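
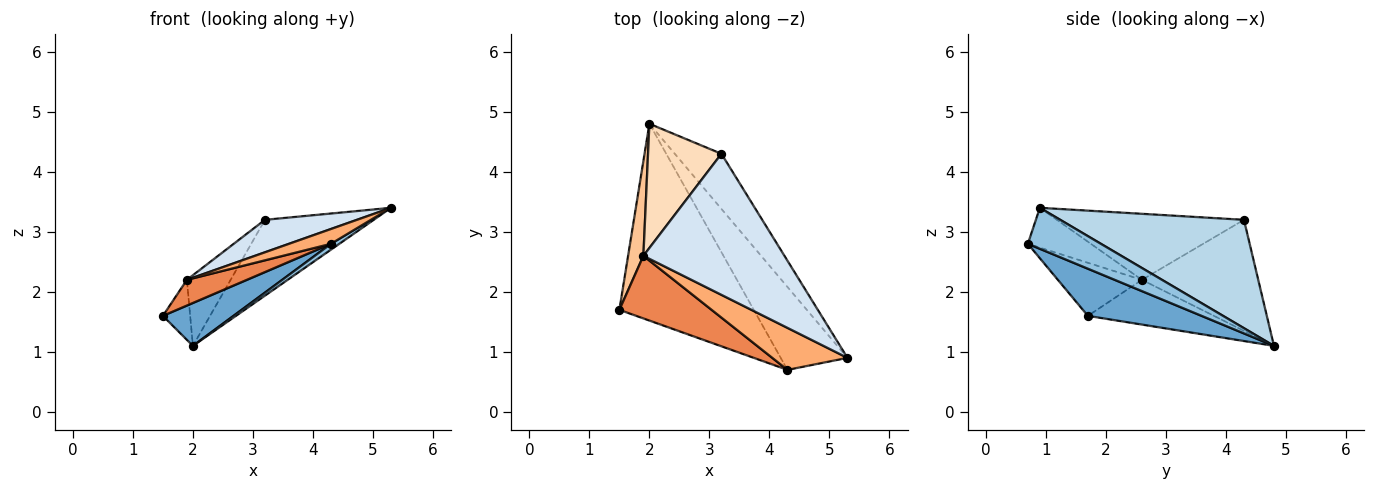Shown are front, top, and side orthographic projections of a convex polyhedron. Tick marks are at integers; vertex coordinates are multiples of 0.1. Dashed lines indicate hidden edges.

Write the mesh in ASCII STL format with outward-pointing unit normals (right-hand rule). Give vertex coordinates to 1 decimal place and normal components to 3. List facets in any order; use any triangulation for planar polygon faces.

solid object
 facet normal 0.324 -0.201 -0.924
  outer loop
   vertex 4.3 0.7 2.8
   vertex 1.5 1.7 1.6
   vertex 2.0 4.8 1.1
  endloop
 endfacet
 facet normal 0.522 -0.060 -0.851
  outer loop
   vertex 4.3 0.7 2.8
   vertex 2.0 4.8 1.1
   vertex 5.3 0.9 3.4
  endloop
 endfacet
 facet normal 0.807 0.478 -0.347
  outer loop
   vertex 3.2 4.3 3.2
   vertex 5.3 0.9 3.4
   vertex 2.0 4.8 1.1
  endloop
 endfacet
 facet normal -0.415 -0.204 0.887
  outer loop
   vertex 1.9 2.6 2.2
   vertex 5.3 0.9 3.4
   vertex 3.2 4.3 3.2
  endloop
 endfacet
 facet normal -0.470 -0.336 0.817
  outer loop
   vertex 1.9 2.6 2.2
   vertex 1.5 1.7 1.6
   vertex 4.3 0.7 2.8
  endloop
 endfacet
 facet normal -0.447 -0.298 0.844
  outer loop
   vertex 1.9 2.6 2.2
   vertex 4.3 0.7 2.8
   vertex 5.3 0.9 3.4
  endloop
 endfacet
 facet normal -0.927 0.201 0.317
  outer loop
   vertex 1.9 2.6 2.2
   vertex 2.0 4.8 1.1
   vertex 1.5 1.7 1.6
  endloop
 endfacet
 facet normal -0.796 0.299 0.526
  outer loop
   vertex 1.9 2.6 2.2
   vertex 3.2 4.3 3.2
   vertex 2.0 4.8 1.1
  endloop
 endfacet
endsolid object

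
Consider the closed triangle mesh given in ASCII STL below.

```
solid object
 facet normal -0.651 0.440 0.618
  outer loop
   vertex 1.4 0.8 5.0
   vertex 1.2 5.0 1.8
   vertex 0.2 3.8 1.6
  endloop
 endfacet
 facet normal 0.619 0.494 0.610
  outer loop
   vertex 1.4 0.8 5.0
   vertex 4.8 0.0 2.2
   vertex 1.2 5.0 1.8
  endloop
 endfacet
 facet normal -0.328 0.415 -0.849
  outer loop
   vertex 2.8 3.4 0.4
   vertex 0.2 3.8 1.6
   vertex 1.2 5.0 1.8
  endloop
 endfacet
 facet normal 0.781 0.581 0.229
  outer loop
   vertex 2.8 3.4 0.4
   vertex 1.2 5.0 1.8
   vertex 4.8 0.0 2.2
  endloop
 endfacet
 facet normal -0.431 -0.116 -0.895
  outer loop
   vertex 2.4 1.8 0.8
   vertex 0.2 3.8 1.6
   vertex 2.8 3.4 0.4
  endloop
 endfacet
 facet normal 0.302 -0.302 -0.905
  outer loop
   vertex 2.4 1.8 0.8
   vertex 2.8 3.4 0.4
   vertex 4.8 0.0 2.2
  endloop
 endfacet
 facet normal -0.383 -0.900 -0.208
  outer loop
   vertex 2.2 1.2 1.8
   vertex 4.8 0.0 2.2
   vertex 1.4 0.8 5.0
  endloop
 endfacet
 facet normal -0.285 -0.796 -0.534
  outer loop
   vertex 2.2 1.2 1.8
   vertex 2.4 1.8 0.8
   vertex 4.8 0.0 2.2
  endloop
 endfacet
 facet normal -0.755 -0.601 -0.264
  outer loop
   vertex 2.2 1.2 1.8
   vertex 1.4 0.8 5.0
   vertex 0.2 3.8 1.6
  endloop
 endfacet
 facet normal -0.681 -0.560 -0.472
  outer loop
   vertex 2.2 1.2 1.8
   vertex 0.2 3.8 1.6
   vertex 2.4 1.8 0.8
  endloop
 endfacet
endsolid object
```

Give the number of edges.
15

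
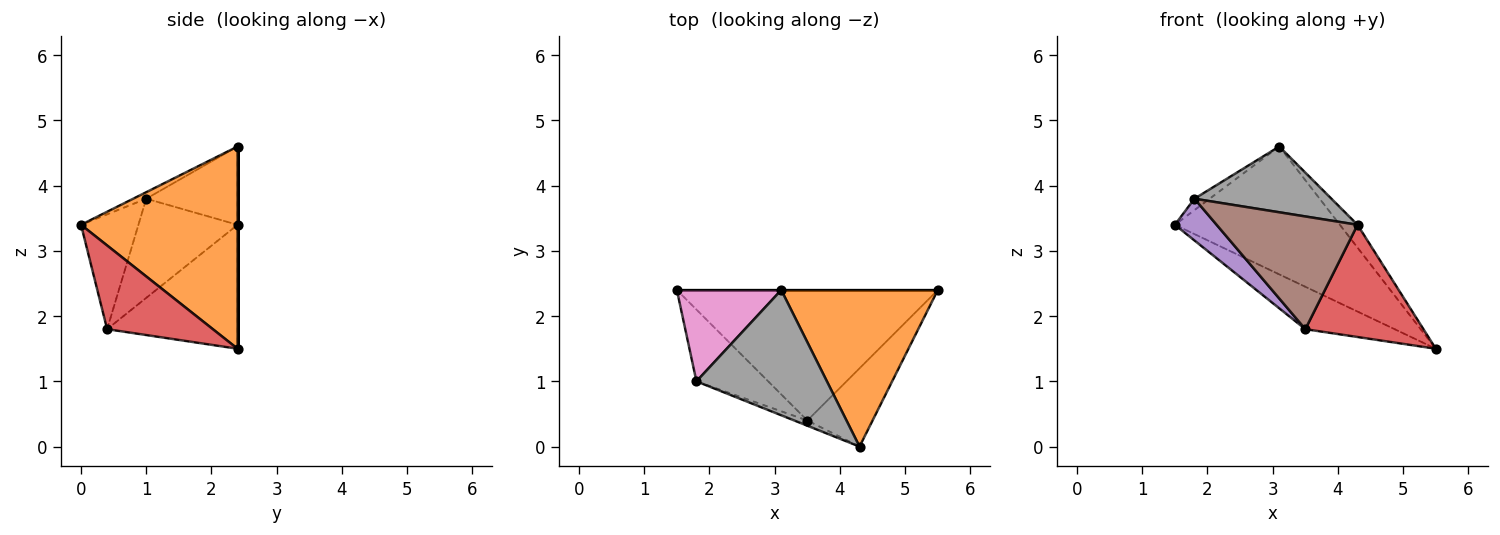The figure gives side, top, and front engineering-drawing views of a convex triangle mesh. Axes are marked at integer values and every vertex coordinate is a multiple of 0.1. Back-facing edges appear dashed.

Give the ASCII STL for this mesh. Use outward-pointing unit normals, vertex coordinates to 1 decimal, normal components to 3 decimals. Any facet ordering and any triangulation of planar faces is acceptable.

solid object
 facet normal 0.000 1.000 0.000
  outer loop
   vertex 3.1 2.4 4.6
   vertex 5.5 2.4 1.5
   vertex 1.5 2.4 3.4
  endloop
 endfacet
 facet normal 0.788 0.089 0.610
  outer loop
   vertex 3.1 2.4 4.6
   vertex 4.3 0.0 3.4
   vertex 5.5 2.4 1.5
  endloop
 endfacet
 facet normal -0.412 0.282 -0.867
  outer loop
   vertex 3.5 0.4 1.8
   vertex 1.5 2.4 3.4
   vertex 5.5 2.4 1.5
  endloop
 endfacet
 facet normal 0.592 -0.661 -0.461
  outer loop
   vertex 3.5 0.4 1.8
   vertex 5.5 2.4 1.5
   vertex 4.3 0.0 3.4
  endloop
 endfacet
 facet normal -0.767 -0.323 -0.555
  outer loop
   vertex 1.8 1.0 3.8
   vertex 1.5 2.4 3.4
   vertex 3.5 0.4 1.8
  endloop
 endfacet
 facet normal -0.377 -0.925 -0.043
  outer loop
   vertex 1.8 1.0 3.8
   vertex 3.5 0.4 1.8
   vertex 4.3 0.0 3.4
  endloop
 endfacet
 facet normal -0.597 0.100 0.796
  outer loop
   vertex 1.8 1.0 3.8
   vertex 3.1 2.4 4.6
   vertex 1.5 2.4 3.4
  endloop
 endfacet
 facet normal -0.044 -0.464 0.885
  outer loop
   vertex 1.8 1.0 3.8
   vertex 4.3 0.0 3.4
   vertex 3.1 2.4 4.6
  endloop
 endfacet
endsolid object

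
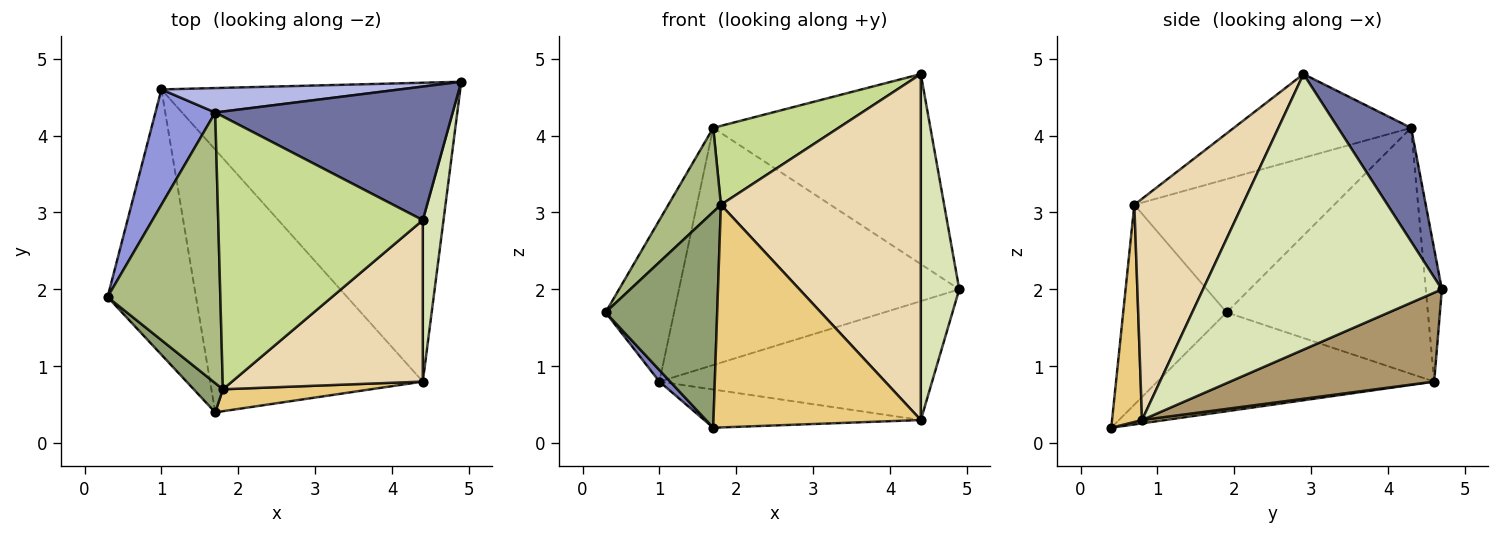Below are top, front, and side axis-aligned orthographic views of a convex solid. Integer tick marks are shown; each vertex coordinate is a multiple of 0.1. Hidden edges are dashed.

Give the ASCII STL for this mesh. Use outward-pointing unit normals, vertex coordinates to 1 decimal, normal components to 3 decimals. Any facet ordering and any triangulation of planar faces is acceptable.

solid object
 facet normal 0.265 0.789 0.554
  outer loop
   vertex 1.7 4.3 4.1
   vertex 4.4 2.9 4.8
   vertex 4.9 4.7 2.0
  endloop
 endfacet
 facet normal -0.745 -0.029 -0.666
  outer loop
   vertex 1.0 4.6 0.8
   vertex 1.7 0.4 0.2
   vertex 0.3 1.9 1.7
  endloop
 endfacet
 facet normal -0.923 0.314 0.224
  outer loop
   vertex 1.0 4.6 0.8
   vertex 0.3 1.9 1.7
   vertex 1.7 4.3 4.1
  endloop
 endfacet
 facet normal -0.057 0.993 0.102
  outer loop
   vertex 1.0 4.6 0.8
   vertex 1.7 4.3 4.1
   vertex 4.9 4.7 2.0
  endloop
 endfacet
 facet normal -0.676 -0.730 0.099
  outer loop
   vertex 1.8 0.7 3.1
   vertex 0.3 1.9 1.7
   vertex 1.7 0.4 0.2
  endloop
 endfacet
 facet normal -0.748 -0.197 0.633
  outer loop
   vertex 1.8 0.7 3.1
   vertex 1.7 4.3 4.1
   vertex 0.3 1.9 1.7
  endloop
 endfacet
 facet normal -0.366 -0.259 0.894
  outer loop
   vertex 1.8 0.7 3.1
   vertex 4.4 2.9 4.8
   vertex 1.7 4.3 4.1
  endloop
 endfacet
 facet normal 0.985 -0.158 0.074
  outer loop
   vertex 4.4 0.8 0.3
   vertex 4.9 4.7 2.0
   vertex 4.4 2.9 4.8
  endloop
 endfacet
 facet normal 0.266 0.356 -0.896
  outer loop
   vertex 4.4 0.8 0.3
   vertex 1.0 4.6 0.8
   vertex 4.9 4.7 2.0
  endloop
 endfacet
 facet normal 0.015 0.144 -0.989
  outer loop
   vertex 4.4 0.8 0.3
   vertex 1.7 0.4 0.2
   vertex 1.0 4.6 0.8
  endloop
 endfacet
 facet normal 0.142 -0.985 0.097
  outer loop
   vertex 4.4 0.8 0.3
   vertex 1.8 0.7 3.1
   vertex 1.7 0.4 0.2
  endloop
 endfacet
 facet normal 0.440 -0.814 0.380
  outer loop
   vertex 4.4 0.8 0.3
   vertex 4.4 2.9 4.8
   vertex 1.8 0.7 3.1
  endloop
 endfacet
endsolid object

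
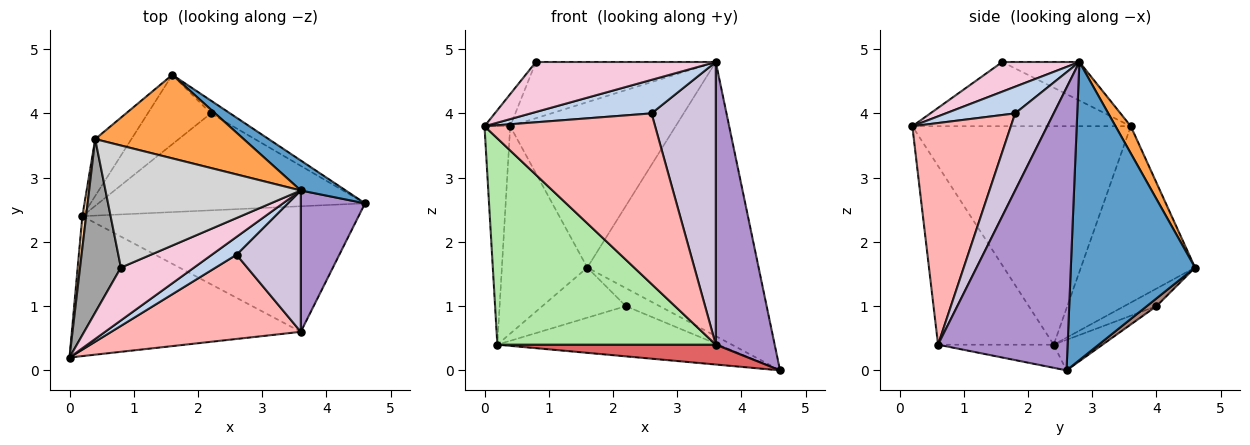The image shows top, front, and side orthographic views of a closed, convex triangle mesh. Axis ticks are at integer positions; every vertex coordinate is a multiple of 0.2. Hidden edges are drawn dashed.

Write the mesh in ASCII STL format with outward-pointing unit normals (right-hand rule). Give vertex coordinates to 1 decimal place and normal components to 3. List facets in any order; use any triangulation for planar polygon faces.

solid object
 facet normal 0.585 0.806 0.088
  outer loop
   vertex 3.6 2.8 4.8
   vertex 4.6 2.6 0.0
   vertex 1.6 4.6 1.6
  endloop
 endfacet
 facet normal 0.452 -0.787 0.419
  outer loop
   vertex 2.6 1.8 4.0
   vertex 3.6 2.8 4.8
   vertex 0.0 0.2 3.8
  endloop
 endfacet
 facet normal 0.082 0.890 0.449
  outer loop
   vertex 0.4 3.6 3.8
   vertex 3.6 2.8 4.8
   vertex 1.6 4.6 1.6
  endloop
 endfacet
 facet normal -0.993 0.117 0.017
  outer loop
   vertex 0.4 3.6 3.8
   vertex 0.2 2.4 0.4
   vertex 0.0 0.2 3.8
  endloop
 endfacet
 facet normal -0.790 0.591 -0.162
  outer loop
   vertex 0.4 3.6 3.8
   vertex 1.6 4.6 1.6
   vertex 0.2 2.4 0.4
  endloop
 endfacet
 facet normal -0.401 -0.758 -0.514
  outer loop
   vertex 3.6 0.6 0.4
   vertex 0.0 0.2 3.8
   vertex 0.2 2.4 0.4
  endloop
 endfacet
 facet normal -0.082 -0.156 -0.984
  outer loop
   vertex 3.6 0.6 0.4
   vertex 0.2 2.4 0.4
   vertex 4.6 2.6 0.0
  endloop
 endfacet
 facet normal 0.460 -0.796 0.393
  outer loop
   vertex 3.6 0.6 0.4
   vertex 2.6 1.8 4.0
   vertex 0.0 0.2 3.8
  endloop
 endfacet
 facet normal 0.891 -0.405 0.203
  outer loop
   vertex 3.6 0.6 0.4
   vertex 4.6 2.6 0.0
   vertex 3.6 2.8 4.8
  endloop
 endfacet
 facet normal 0.473 -0.788 0.394
  outer loop
   vertex 3.6 0.6 0.4
   vertex 3.6 2.8 4.8
   vertex 2.6 1.8 4.0
  endloop
 endfacet
 facet normal 0.226 0.793 -0.566
  outer loop
   vertex 2.2 4.0 1.0
   vertex 1.6 4.6 1.6
   vertex 4.6 2.6 0.0
  endloop
 endfacet
 facet normal -0.101 0.458 -0.883
  outer loop
   vertex 2.2 4.0 1.0
   vertex 4.6 2.6 0.0
   vertex 0.2 2.4 0.4
  endloop
 endfacet
 facet normal -0.220 0.571 -0.791
  outer loop
   vertex 2.2 4.0 1.0
   vertex 0.2 2.4 0.4
   vertex 1.6 4.6 1.6
  endloop
 endfacet
 facet normal 0.283 -0.659 0.697
  outer loop
   vertex 0.8 1.6 4.8
   vertex 0.0 0.2 3.8
   vertex 3.6 2.8 4.8
  endloop
 endfacet
 facet normal -0.840 0.099 0.534
  outer loop
   vertex 0.8 1.6 4.8
   vertex 0.4 3.6 3.8
   vertex 0.0 0.2 3.8
  endloop
 endfacet
 facet normal -0.176 0.412 0.894
  outer loop
   vertex 0.8 1.6 4.8
   vertex 3.6 2.8 4.8
   vertex 0.4 3.6 3.8
  endloop
 endfacet
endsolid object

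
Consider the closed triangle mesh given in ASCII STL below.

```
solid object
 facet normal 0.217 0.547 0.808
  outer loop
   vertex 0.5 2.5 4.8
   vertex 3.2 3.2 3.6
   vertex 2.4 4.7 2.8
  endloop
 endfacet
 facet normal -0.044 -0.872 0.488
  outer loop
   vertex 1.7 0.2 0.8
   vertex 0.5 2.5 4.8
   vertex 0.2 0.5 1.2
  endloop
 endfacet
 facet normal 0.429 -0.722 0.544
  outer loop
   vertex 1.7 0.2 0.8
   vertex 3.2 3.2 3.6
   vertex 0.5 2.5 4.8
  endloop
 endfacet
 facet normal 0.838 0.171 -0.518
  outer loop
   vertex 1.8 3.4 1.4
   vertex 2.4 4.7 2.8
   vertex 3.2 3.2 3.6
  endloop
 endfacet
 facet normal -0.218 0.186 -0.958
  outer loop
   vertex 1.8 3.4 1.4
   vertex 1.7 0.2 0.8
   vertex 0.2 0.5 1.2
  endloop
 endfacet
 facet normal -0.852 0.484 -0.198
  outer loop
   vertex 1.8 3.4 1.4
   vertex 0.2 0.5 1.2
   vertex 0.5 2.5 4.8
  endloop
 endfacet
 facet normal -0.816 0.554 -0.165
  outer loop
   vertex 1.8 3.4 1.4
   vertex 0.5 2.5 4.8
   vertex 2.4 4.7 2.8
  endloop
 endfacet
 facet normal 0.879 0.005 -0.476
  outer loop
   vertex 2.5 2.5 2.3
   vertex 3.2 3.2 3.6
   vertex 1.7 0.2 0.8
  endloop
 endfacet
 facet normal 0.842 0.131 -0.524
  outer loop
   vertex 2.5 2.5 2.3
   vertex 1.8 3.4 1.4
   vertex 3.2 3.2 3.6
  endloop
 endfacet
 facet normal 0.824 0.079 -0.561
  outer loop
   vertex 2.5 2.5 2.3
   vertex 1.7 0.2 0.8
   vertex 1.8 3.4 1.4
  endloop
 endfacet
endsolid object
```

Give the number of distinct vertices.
7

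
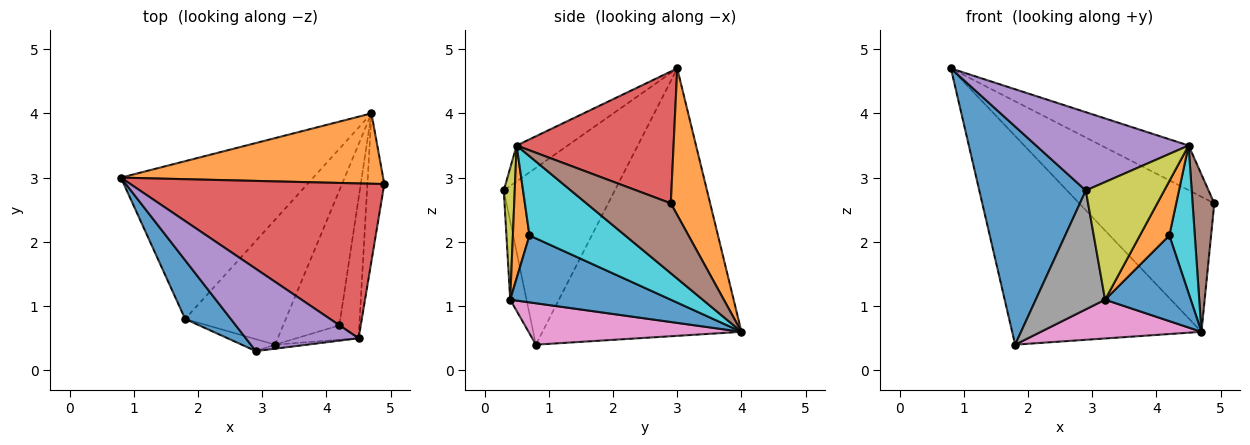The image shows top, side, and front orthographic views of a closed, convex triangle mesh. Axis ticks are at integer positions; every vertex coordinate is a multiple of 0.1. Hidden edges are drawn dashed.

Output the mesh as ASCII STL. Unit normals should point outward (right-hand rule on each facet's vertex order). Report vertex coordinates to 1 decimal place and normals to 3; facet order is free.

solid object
 facet normal -0.709 -0.681 0.183
  outer loop
   vertex 1.8 0.8 0.4
   vertex 2.9 0.3 2.8
   vertex 0.8 3.0 4.7
  endloop
 endfacet
 facet normal 0.250 0.859 0.447
  outer loop
   vertex 4.7 4.0 0.6
   vertex 0.8 3.0 4.7
   vertex 4.9 2.9 2.6
  endloop
 endfacet
 facet normal -0.643 0.611 -0.462
  outer loop
   vertex 4.7 4.0 0.6
   vertex 1.8 0.8 0.4
   vertex 0.8 3.0 4.7
  endloop
 endfacet
 facet normal 0.446 0.248 0.860
  outer loop
   vertex 4.5 0.5 3.5
   vertex 4.9 2.9 2.6
   vertex 0.8 3.0 4.7
  endloop
 endfacet
 facet normal -0.225 -0.672 0.706
  outer loop
   vertex 4.5 0.5 3.5
   vertex 0.8 3.0 4.7
   vertex 2.9 0.3 2.8
  endloop
 endfacet
 facet normal 0.943 -0.243 -0.228
  outer loop
   vertex 4.5 0.5 3.5
   vertex 4.7 4.0 0.6
   vertex 4.9 2.9 2.6
  endloop
 endfacet
 facet normal 0.366 -0.276 -0.889
  outer loop
   vertex 3.2 0.4 1.1
   vertex 1.8 0.8 0.4
   vertex 4.7 4.0 0.6
  endloop
 endfacet
 facet normal -0.228 -0.969 -0.097
  outer loop
   vertex 3.2 0.4 1.1
   vertex 2.9 0.3 2.8
   vertex 1.8 0.8 0.4
  endloop
 endfacet
 facet normal 0.139 -0.990 -0.034
  outer loop
   vertex 3.2 0.4 1.1
   vertex 4.5 0.5 3.5
   vertex 2.9 0.3 2.8
  endloop
 endfacet
 facet normal 0.939 -0.250 -0.237
  outer loop
   vertex 4.2 0.7 2.1
   vertex 4.7 4.0 0.6
   vertex 4.5 0.5 3.5
  endloop
 endfacet
 facet normal 0.709 -0.378 -0.595
  outer loop
   vertex 4.2 0.7 2.1
   vertex 3.2 0.4 1.1
   vertex 4.7 4.0 0.6
  endloop
 endfacet
 facet normal 0.479 -0.849 -0.224
  outer loop
   vertex 4.2 0.7 2.1
   vertex 4.5 0.5 3.5
   vertex 3.2 0.4 1.1
  endloop
 endfacet
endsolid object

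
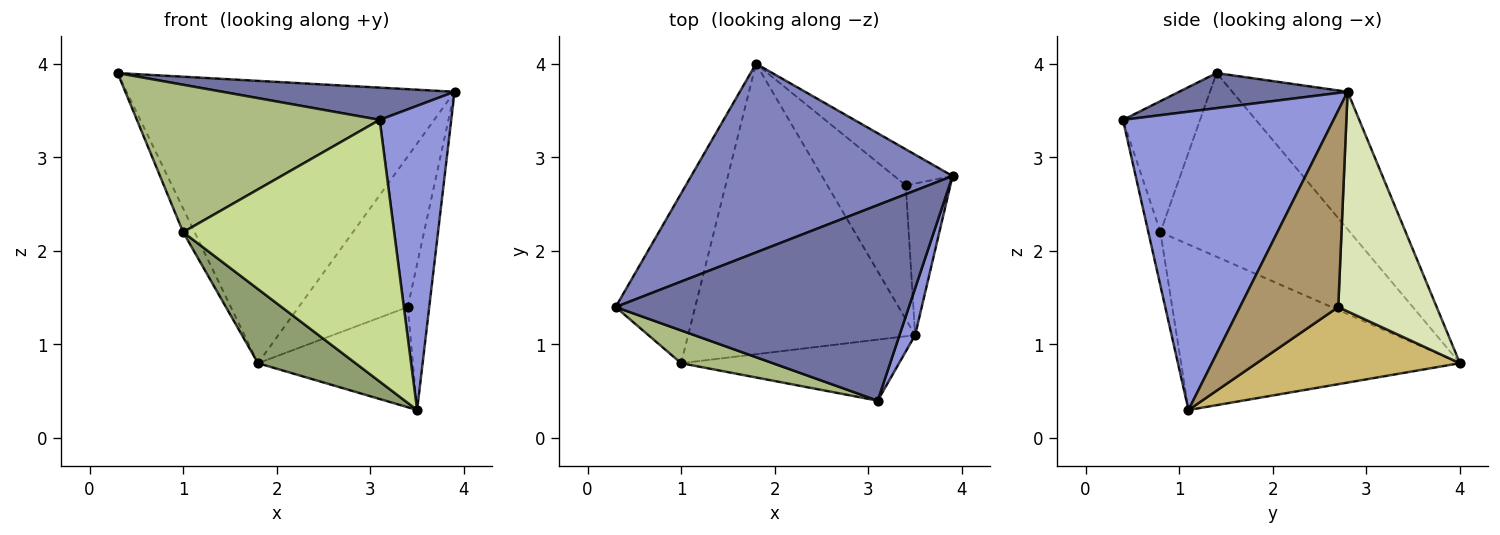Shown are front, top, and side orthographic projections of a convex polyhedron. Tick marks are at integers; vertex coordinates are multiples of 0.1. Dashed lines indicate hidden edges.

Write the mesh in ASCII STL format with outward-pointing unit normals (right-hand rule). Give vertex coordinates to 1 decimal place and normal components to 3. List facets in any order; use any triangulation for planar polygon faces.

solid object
 facet normal 0.117 -0.162 0.980
  outer loop
   vertex 3.1 0.4 3.4
   vertex 3.9 2.8 3.7
   vertex 0.3 1.4 3.9
  endloop
 endfacet
 facet normal -0.281 0.798 0.533
  outer loop
   vertex 1.8 4.0 0.8
   vertex 0.3 1.4 3.9
   vertex 3.9 2.8 3.7
  endloop
 endfacet
 facet normal 0.946 -0.321 0.049
  outer loop
   vertex 3.5 1.1 0.3
   vertex 3.9 2.8 3.7
   vertex 3.1 0.4 3.4
  endloop
 endfacet
 facet normal -0.916 0.055 -0.397
  outer loop
   vertex 1.0 0.8 2.2
   vertex 0.3 1.4 3.9
   vertex 1.8 4.0 0.8
  endloop
 endfacet
 facet normal -0.577 -0.202 -0.791
  outer loop
   vertex 1.0 0.8 2.2
   vertex 1.8 4.0 0.8
   vertex 3.5 1.1 0.3
  endloop
 endfacet
 facet normal -0.296 -0.932 0.207
  outer loop
   vertex 1.0 0.8 2.2
   vertex 3.1 0.4 3.4
   vertex 0.3 1.4 3.9
  endloop
 endfacet
 facet normal -0.056 -0.972 -0.227
  outer loop
   vertex 1.0 0.8 2.2
   vertex 3.5 1.1 0.3
   vertex 3.1 0.4 3.4
  endloop
 endfacet
 facet normal 0.660 0.731 -0.175
  outer loop
   vertex 3.4 2.7 1.4
   vertex 1.8 4.0 0.8
   vertex 3.9 2.8 3.7
  endloop
 endfacet
 facet normal 0.954 0.208 -0.216
  outer loop
   vertex 3.4 2.7 1.4
   vertex 3.9 2.8 3.7
   vertex 3.5 1.1 0.3
  endloop
 endfacet
 facet normal 0.619 0.471 -0.629
  outer loop
   vertex 3.4 2.7 1.4
   vertex 3.5 1.1 0.3
   vertex 1.8 4.0 0.8
  endloop
 endfacet
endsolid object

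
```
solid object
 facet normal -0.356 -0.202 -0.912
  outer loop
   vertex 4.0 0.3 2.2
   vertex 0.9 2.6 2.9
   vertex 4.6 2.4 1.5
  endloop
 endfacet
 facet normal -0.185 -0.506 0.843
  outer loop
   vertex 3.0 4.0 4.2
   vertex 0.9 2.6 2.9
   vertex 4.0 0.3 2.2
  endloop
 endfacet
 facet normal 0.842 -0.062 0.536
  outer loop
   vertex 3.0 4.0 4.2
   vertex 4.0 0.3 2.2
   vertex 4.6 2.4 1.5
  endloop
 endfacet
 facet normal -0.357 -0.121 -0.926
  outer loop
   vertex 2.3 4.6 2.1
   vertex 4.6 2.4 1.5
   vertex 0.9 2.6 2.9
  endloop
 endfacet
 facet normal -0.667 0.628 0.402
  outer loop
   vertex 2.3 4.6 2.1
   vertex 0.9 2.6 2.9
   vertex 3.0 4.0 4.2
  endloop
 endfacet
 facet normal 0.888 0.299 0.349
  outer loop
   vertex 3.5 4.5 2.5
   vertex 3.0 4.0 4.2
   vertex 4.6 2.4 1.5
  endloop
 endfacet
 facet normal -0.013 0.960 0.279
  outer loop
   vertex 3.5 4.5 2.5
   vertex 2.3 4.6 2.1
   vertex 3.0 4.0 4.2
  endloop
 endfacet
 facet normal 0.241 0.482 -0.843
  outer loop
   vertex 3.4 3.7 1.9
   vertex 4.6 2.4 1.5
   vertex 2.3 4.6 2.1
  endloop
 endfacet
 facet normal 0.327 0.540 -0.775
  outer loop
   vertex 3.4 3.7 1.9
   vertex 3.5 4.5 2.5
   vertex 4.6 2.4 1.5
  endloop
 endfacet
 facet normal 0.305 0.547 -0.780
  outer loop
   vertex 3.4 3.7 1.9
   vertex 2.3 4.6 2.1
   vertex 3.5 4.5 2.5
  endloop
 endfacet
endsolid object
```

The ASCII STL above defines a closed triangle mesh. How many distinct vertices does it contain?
7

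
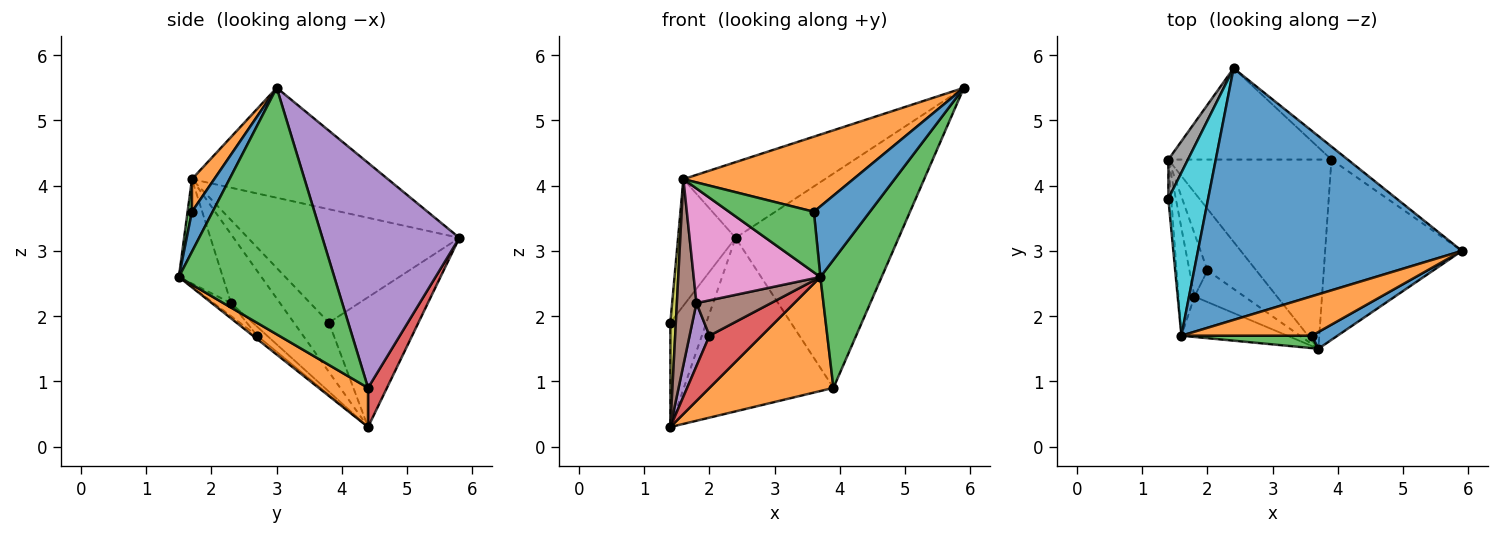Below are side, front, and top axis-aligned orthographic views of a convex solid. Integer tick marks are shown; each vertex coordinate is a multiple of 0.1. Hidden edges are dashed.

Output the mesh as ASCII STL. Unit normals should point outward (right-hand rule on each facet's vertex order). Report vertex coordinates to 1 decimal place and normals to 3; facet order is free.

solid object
 facet normal -0.370 0.268 0.889
  outer loop
   vertex 1.6 1.7 4.1
   vertex 5.9 3.0 5.5
   vertex 2.4 5.8 3.2
  endloop
 endfacet
 facet normal 0.201 -0.506 -0.839
  outer loop
   vertex 3.9 4.4 0.9
   vertex 3.7 1.5 2.6
   vertex 1.4 4.4 0.3
  endloop
 endfacet
 facet normal 0.827 -0.326 -0.459
  outer loop
   vertex 3.9 4.4 0.9
   vertex 5.9 3.0 5.5
   vertex 3.7 1.5 2.6
  endloop
 endfacet
 facet normal 0.111 0.879 -0.463
  outer loop
   vertex 3.9 4.4 0.9
   vertex 1.4 4.4 0.3
   vertex 2.4 5.8 3.2
  endloop
 endfacet
 facet normal 0.642 0.765 -0.047
  outer loop
   vertex 3.9 4.4 0.9
   vertex 2.4 5.8 3.2
   vertex 5.9 3.0 5.5
  endloop
 endfacet
 facet normal -0.908 -0.363 -0.210
  outer loop
   vertex 1.8 2.3 2.2
   vertex 1.6 1.7 4.1
   vertex 1.4 4.4 0.3
  endloop
 endfacet
 facet normal -0.311 -0.896 -0.316
  outer loop
   vertex 1.8 2.3 2.2
   vertex 3.7 1.5 2.6
   vertex 1.6 1.7 4.1
  endloop
 endfacet
 facet normal -0.919 0.369 0.139
  outer loop
   vertex 1.4 3.8 1.9
   vertex 2.4 5.8 3.2
   vertex 1.4 4.4 0.3
  endloop
 endfacet
 facet normal -0.986 -0.155 -0.058
  outer loop
   vertex 1.4 3.8 1.9
   vertex 1.4 4.4 0.3
   vertex 1.6 1.7 4.1
  endloop
 endfacet
 facet normal -0.914 0.249 0.320
  outer loop
   vertex 1.4 3.8 1.9
   vertex 1.6 1.7 4.1
   vertex 2.4 5.8 3.2
  endloop
 endfacet
 facet normal 0.338 -0.916 0.217
  outer loop
   vertex 3.6 1.7 3.6
   vertex 3.7 1.5 2.6
   vertex 5.9 3.0 5.5
  endloop
 endfacet
 facet normal 0.115 -0.879 0.462
  outer loop
   vertex 3.6 1.7 3.6
   vertex 5.9 3.0 5.5
   vertex 1.6 1.7 4.1
  endloop
 endfacet
 facet normal 0.050 -0.978 0.201
  outer loop
   vertex 3.6 1.7 3.6
   vertex 1.6 1.7 4.1
   vertex 3.7 1.5 2.6
  endloop
 endfacet
 facet normal -0.053 -0.646 -0.762
  outer loop
   vertex 2.0 2.7 1.7
   vertex 1.4 4.4 0.3
   vertex 3.7 1.5 2.6
  endloop
 endfacet
 facet normal -0.333 -0.667 -0.667
  outer loop
   vertex 2.0 2.7 1.7
   vertex 1.8 2.3 2.2
   vertex 1.4 4.4 0.3
  endloop
 endfacet
 facet normal -0.171 -0.735 -0.656
  outer loop
   vertex 2.0 2.7 1.7
   vertex 3.7 1.5 2.6
   vertex 1.8 2.3 2.2
  endloop
 endfacet
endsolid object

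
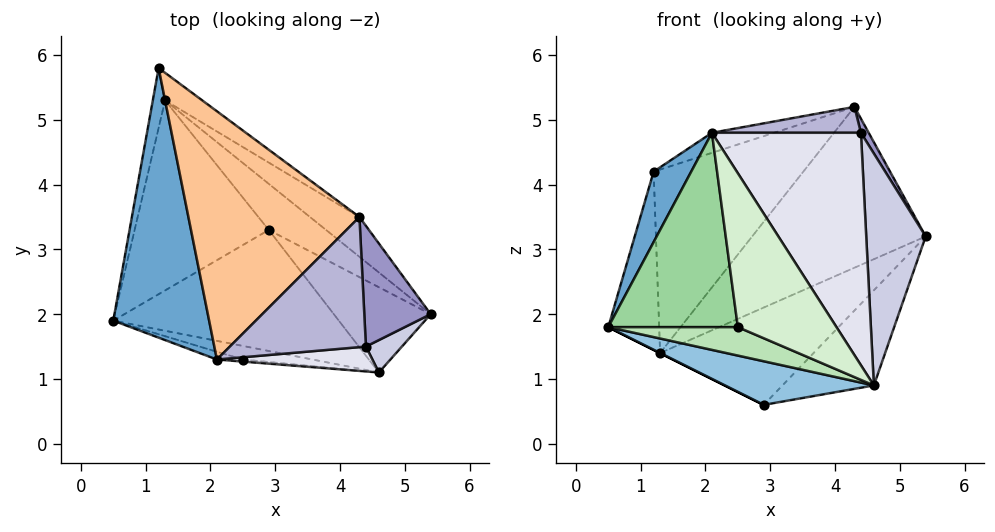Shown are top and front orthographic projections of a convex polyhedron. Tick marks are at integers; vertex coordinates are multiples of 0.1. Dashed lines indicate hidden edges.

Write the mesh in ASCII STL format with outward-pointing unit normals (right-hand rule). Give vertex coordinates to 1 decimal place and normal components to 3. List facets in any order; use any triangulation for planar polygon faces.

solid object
 facet normal -0.886 -0.117 0.449
  outer loop
   vertex 2.1 1.3 4.8
   vertex 1.2 5.8 4.2
   vertex 0.5 1.9 1.8
  endloop
 endfacet
 facet normal -0.263 -0.327 -0.908
  outer loop
   vertex 4.6 1.1 0.9
   vertex 0.5 1.9 1.8
   vertex 2.9 3.3 0.6
  endloop
 endfacet
 facet normal 0.734 0.506 -0.453
  outer loop
   vertex 4.6 1.1 0.9
   vertex 2.9 3.3 0.6
   vertex 5.4 2.0 3.2
  endloop
 endfacet
 facet normal -0.973 0.220 -0.074
  outer loop
   vertex 1.3 5.3 1.4
   vertex 0.5 1.9 1.8
   vertex 1.2 5.8 4.2
  endloop
 endfacet
 facet normal -0.447 0.000 -0.894
  outer loop
   vertex 1.3 5.3 1.4
   vertex 2.9 3.3 0.6
   vertex 0.5 1.9 1.8
  endloop
 endfacet
 facet normal 0.675 0.667 -0.316
  outer loop
   vertex 1.3 5.3 1.4
   vertex 5.4 2.0 3.2
   vertex 2.9 3.3 0.6
  endloop
 endfacet
 facet normal -0.253 0.078 0.964
  outer loop
   vertex 4.3 3.5 5.2
   vertex 1.2 5.8 4.2
   vertex 2.1 1.3 4.8
  endloop
 endfacet
 facet normal 0.663 0.726 -0.180
  outer loop
   vertex 4.3 3.5 5.2
   vertex 5.4 2.0 3.2
   vertex 1.3 5.3 1.4
  endloop
 endfacet
 facet normal 0.616 0.779 -0.117
  outer loop
   vertex 4.3 3.5 5.2
   vertex 1.3 5.3 1.4
   vertex 1.2 5.8 4.2
  endloop
 endfacet
 facet normal -0.287 -0.957 -0.038
  outer loop
   vertex 2.5 1.3 1.8
   vertex 2.1 1.3 4.8
   vertex 0.5 1.9 1.8
  endloop
 endfacet
 facet normal -0.261 -0.871 -0.416
  outer loop
   vertex 2.5 1.3 1.8
   vertex 0.5 1.9 1.8
   vertex 4.6 1.1 0.9
  endloop
 endfacet
 facet normal -0.100 -0.995 -0.013
  outer loop
   vertex 2.5 1.3 1.8
   vertex 4.6 1.1 0.9
   vertex 2.1 1.3 4.8
  endloop
 endfacet
 facet normal 0.855 -0.060 0.515
  outer loop
   vertex 4.4 1.5 4.8
   vertex 5.4 2.0 3.2
   vertex 4.3 3.5 5.2
  endloop
 endfacet
 facet normal 0.017 -0.195 0.981
  outer loop
   vertex 4.4 1.5 4.8
   vertex 4.3 3.5 5.2
   vertex 2.1 1.3 4.8
  endloop
 endfacet
 facet normal 0.582 -0.805 0.112
  outer loop
   vertex 4.4 1.5 4.8
   vertex 4.6 1.1 0.9
   vertex 5.4 2.0 3.2
  endloop
 endfacet
 facet normal 0.086 -0.991 0.106
  outer loop
   vertex 4.4 1.5 4.8
   vertex 2.1 1.3 4.8
   vertex 4.6 1.1 0.9
  endloop
 endfacet
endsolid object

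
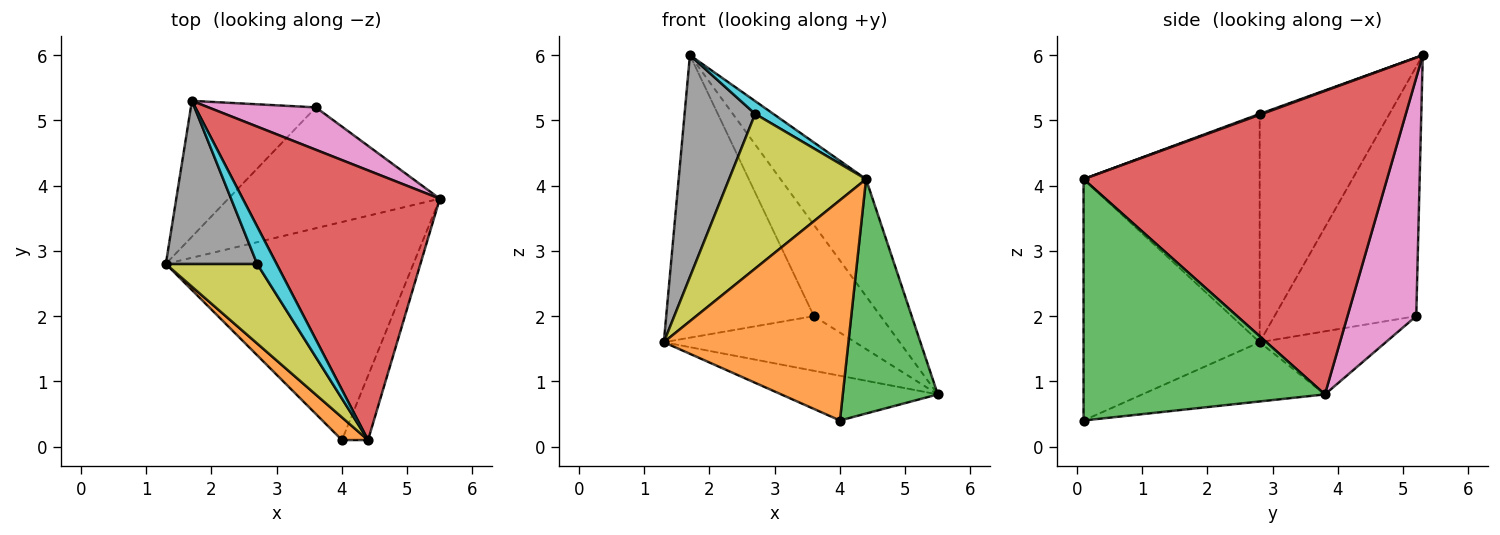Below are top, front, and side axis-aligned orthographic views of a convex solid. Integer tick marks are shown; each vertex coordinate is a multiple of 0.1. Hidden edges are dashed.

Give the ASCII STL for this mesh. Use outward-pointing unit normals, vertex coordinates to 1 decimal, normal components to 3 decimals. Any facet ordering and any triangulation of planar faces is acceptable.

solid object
 facet normal -0.228 0.196 -0.954
  outer loop
   vertex 4.0 0.1 0.4
   vertex 1.3 2.8 1.6
   vertex 5.5 3.8 0.8
  endloop
 endfacet
 facet normal -0.688 -0.721 0.074
  outer loop
   vertex 4.4 0.1 4.1
   vertex 1.3 2.8 1.6
   vertex 4.0 0.1 0.4
  endloop
 endfacet
 facet normal 0.926 -0.365 -0.100
  outer loop
   vertex 4.4 0.1 4.1
   vertex 4.0 0.1 0.4
   vertex 5.5 3.8 0.8
  endloop
 endfacet
 facet normal 0.816 0.230 0.530
  outer loop
   vertex 4.4 0.1 4.1
   vertex 5.5 3.8 0.8
   vertex 1.7 5.3 6.0
  endloop
 endfacet
 facet normal -0.262 0.398 -0.879
  outer loop
   vertex 3.6 5.2 2.0
   vertex 5.5 3.8 0.8
   vertex 1.3 2.8 1.6
  endloop
 endfacet
 facet normal -0.654 0.682 -0.328
  outer loop
   vertex 3.6 5.2 2.0
   vertex 1.3 2.8 1.6
   vertex 1.7 5.3 6.0
  endloop
 endfacet
 facet normal 0.683 0.663 0.308
  outer loop
   vertex 3.6 5.2 2.0
   vertex 1.7 5.3 6.0
   vertex 5.5 3.8 0.8
  endloop
 endfacet
 facet normal -0.829 -0.451 0.332
  outer loop
   vertex 2.7 2.8 5.1
   vertex 1.7 5.3 6.0
   vertex 1.3 2.8 1.6
  endloop
 endfacet
 facet normal -0.753 -0.585 0.301
  outer loop
   vertex 2.7 2.8 5.1
   vertex 1.3 2.8 1.6
   vertex 4.4 0.1 4.1
  endloop
 endfacet
 facet normal 0.043 -0.323 0.945
  outer loop
   vertex 2.7 2.8 5.1
   vertex 4.4 0.1 4.1
   vertex 1.7 5.3 6.0
  endloop
 endfacet
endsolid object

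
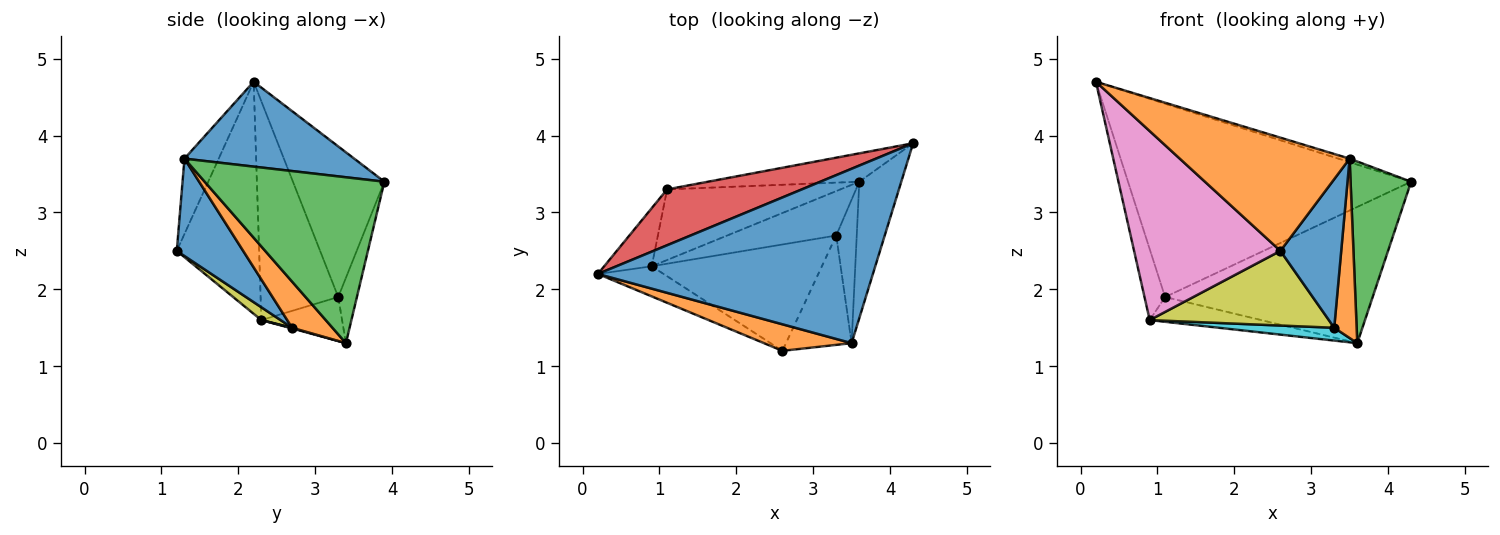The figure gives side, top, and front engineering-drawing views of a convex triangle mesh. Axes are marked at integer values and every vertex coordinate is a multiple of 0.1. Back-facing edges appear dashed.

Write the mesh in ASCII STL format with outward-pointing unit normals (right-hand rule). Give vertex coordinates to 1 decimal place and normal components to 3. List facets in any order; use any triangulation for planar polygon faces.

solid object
 facet normal 0.295 0.020 0.955
  outer loop
   vertex 3.5 1.3 3.7
   vertex 4.3 3.9 3.4
   vertex 0.2 2.2 4.7
  endloop
 endfacet
 facet normal -0.193 -0.955 0.224
  outer loop
   vertex 3.5 1.3 3.7
   vertex 0.2 2.2 4.7
   vertex 2.6 1.2 2.5
  endloop
 endfacet
 facet normal 0.922 -0.310 -0.233
  outer loop
   vertex 3.5 1.3 3.7
   vertex 3.6 3.4 1.3
   vertex 4.3 3.9 3.4
  endloop
 endfacet
 facet normal -0.296 0.918 0.265
  outer loop
   vertex 1.1 3.3 1.9
   vertex 0.2 2.2 4.7
   vertex 4.3 3.9 3.4
  endloop
 endfacet
 facet normal -0.088 0.975 -0.203
  outer loop
   vertex 1.1 3.3 1.9
   vertex 4.3 3.9 3.4
   vertex 3.6 3.4 1.3
  endloop
 endfacet
 facet normal -0.233 0.322 -0.918
  outer loop
   vertex 0.9 2.3 1.6
   vertex 1.1 3.3 1.9
   vertex 3.6 3.4 1.3
  endloop
 endfacet
 facet normal -0.486 -0.863 -0.138
  outer loop
   vertex 0.9 2.3 1.6
   vertex 2.6 1.2 2.5
   vertex 0.2 2.2 4.7
  endloop
 endfacet
 facet normal -0.946 0.251 -0.206
  outer loop
   vertex 0.9 2.3 1.6
   vertex 0.2 2.2 4.7
   vertex 1.1 3.3 1.9
  endloop
 endfacet
 facet normal 0.062 -0.573 -0.817
  outer loop
   vertex 3.3 2.7 1.5
   vertex 2.6 1.2 2.5
   vertex 0.9 2.3 1.6
  endloop
 endfacet
 facet normal 0.006 -0.277 -0.961
  outer loop
   vertex 3.3 2.7 1.5
   vertex 0.9 2.3 1.6
   vertex 3.6 3.4 1.3
  endloop
 endfacet
 facet normal 0.660 -0.605 -0.445
  outer loop
   vertex 3.3 2.7 1.5
   vertex 3.5 1.3 3.7
   vertex 2.6 1.2 2.5
  endloop
 endfacet
 facet normal 0.815 -0.453 -0.362
  outer loop
   vertex 3.3 2.7 1.5
   vertex 3.6 3.4 1.3
   vertex 3.5 1.3 3.7
  endloop
 endfacet
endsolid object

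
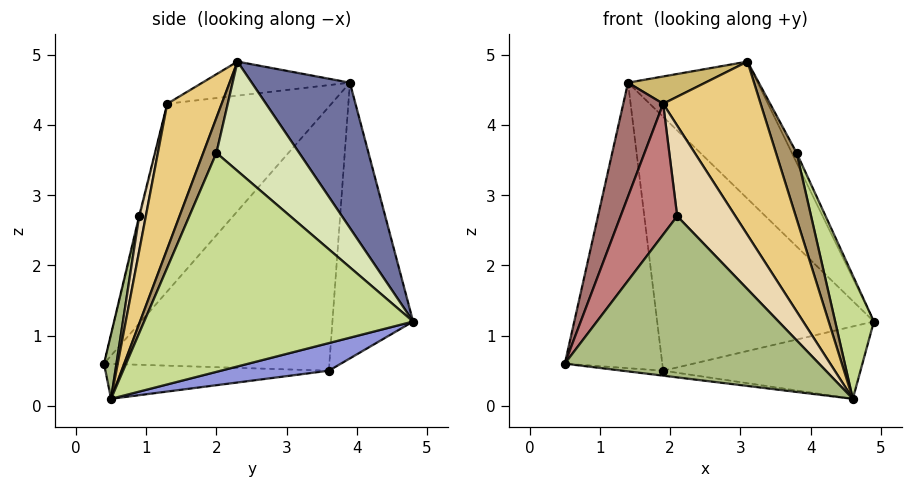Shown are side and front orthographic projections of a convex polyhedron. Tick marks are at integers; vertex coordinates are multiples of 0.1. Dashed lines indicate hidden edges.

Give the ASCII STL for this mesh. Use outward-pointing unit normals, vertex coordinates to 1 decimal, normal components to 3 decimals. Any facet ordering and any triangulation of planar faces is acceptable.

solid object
 facet normal 0.464 0.613 0.640
  outer loop
   vertex 1.4 3.9 4.6
   vertex 3.1 2.3 4.9
   vertex 4.9 4.8 1.2
  endloop
 endfacet
 facet normal -0.122 0.022 -0.992
  outer loop
   vertex 1.9 3.6 0.5
   vertex 4.6 0.5 0.1
   vertex 0.5 0.4 0.6
  endloop
 endfacet
 facet normal 0.130 0.237 -0.963
  outer loop
   vertex 1.9 3.6 0.5
   vertex 4.9 4.8 1.2
   vertex 4.6 0.5 0.1
  endloop
 endfacet
 facet normal -0.909 0.393 -0.140
  outer loop
   vertex 1.9 3.6 0.5
   vertex 0.5 0.4 0.6
   vertex 1.4 3.9 4.6
  endloop
 endfacet
 facet normal -0.347 0.931 -0.110
  outer loop
   vertex 1.9 3.6 0.5
   vertex 1.4 3.9 4.6
   vertex 4.9 4.8 1.2
  endloop
 endfacet
 facet normal 0.048 -0.979 0.197
  outer loop
   vertex 2.1 0.9 2.7
   vertex 0.5 0.4 0.6
   vertex 4.6 0.5 0.1
  endloop
 endfacet
 facet normal 0.951 -0.137 0.276
  outer loop
   vertex 3.8 2.0 3.6
   vertex 4.6 0.5 0.1
   vertex 4.9 4.8 1.2
  endloop
 endfacet
 facet normal 0.884 0.051 0.464
  outer loop
   vertex 3.8 2.0 3.6
   vertex 4.9 4.8 1.2
   vertex 3.1 2.3 4.9
  endloop
 endfacet
 facet normal 0.484 -0.759 0.436
  outer loop
   vertex 3.8 2.0 3.6
   vertex 3.1 2.3 4.9
   vertex 4.6 0.5 0.1
  endloop
 endfacet
 facet normal -0.324 -0.170 0.931
  outer loop
   vertex 1.9 1.3 4.3
   vertex 3.1 2.3 4.9
   vertex 1.4 3.9 4.6
  endloop
 endfacet
 facet normal 0.440 -0.787 0.433
  outer loop
   vertex 1.9 1.3 4.3
   vertex 4.6 0.5 0.1
   vertex 3.1 2.3 4.9
  endloop
 endfacet
 facet normal 0.110 -0.961 0.254
  outer loop
   vertex 1.9 1.3 4.3
   vertex 2.1 0.9 2.7
   vertex 4.6 0.5 0.1
  endloop
 endfacet
 facet normal -0.894 -0.217 0.391
  outer loop
   vertex 1.9 1.3 4.3
   vertex 1.4 3.9 4.6
   vertex 0.5 0.4 0.6
  endloop
 endfacet
 facet normal -0.013 -0.970 0.241
  outer loop
   vertex 1.9 1.3 4.3
   vertex 0.5 0.4 0.6
   vertex 2.1 0.9 2.7
  endloop
 endfacet
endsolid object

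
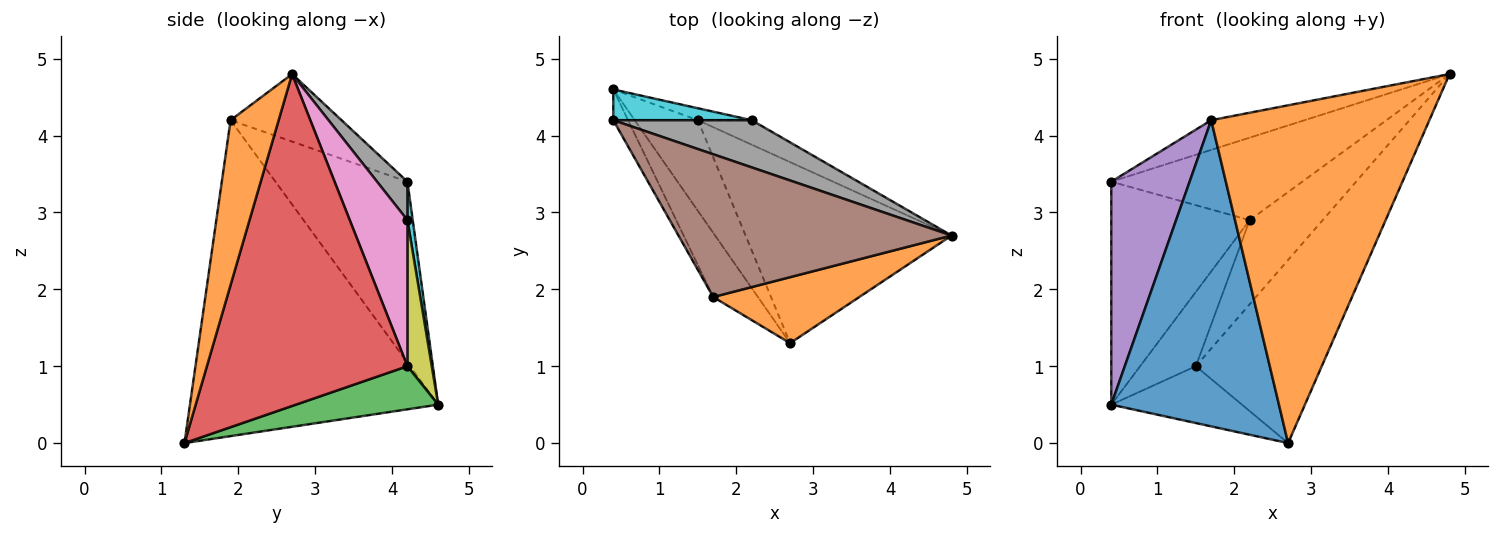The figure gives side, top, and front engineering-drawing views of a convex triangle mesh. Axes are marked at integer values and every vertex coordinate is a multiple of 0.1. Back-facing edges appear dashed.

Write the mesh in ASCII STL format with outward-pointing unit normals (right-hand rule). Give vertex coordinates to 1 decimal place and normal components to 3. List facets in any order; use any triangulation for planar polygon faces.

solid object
 facet normal -0.823 -0.556 -0.117
  outer loop
   vertex 1.7 1.9 4.2
   vertex 0.4 4.6 0.5
   vertex 2.7 1.3 0.0
  endloop
 endfacet
 facet normal 0.211 -0.959 0.187
  outer loop
   vertex 1.7 1.9 4.2
   vertex 2.7 1.3 0.0
   vertex 4.8 2.7 4.8
  endloop
 endfacet
 facet normal 0.501 0.460 -0.733
  outer loop
   vertex 1.5 4.2 1.0
   vertex 2.7 1.3 0.0
   vertex 0.4 4.6 0.5
  endloop
 endfacet
 facet normal 0.750 0.471 -0.465
  outer loop
   vertex 1.5 4.2 1.0
   vertex 4.8 2.7 4.8
   vertex 2.7 1.3 0.0
  endloop
 endfacet
 facet normal -0.858 -0.509 -0.070
  outer loop
   vertex 0.4 4.2 3.4
   vertex 0.4 4.6 0.5
   vertex 1.7 1.9 4.2
  endloop
 endfacet
 facet normal -0.235 0.198 0.952
  outer loop
   vertex 0.4 4.2 3.4
   vertex 1.7 1.9 4.2
   vertex 4.8 2.7 4.8
  endloop
 endfacet
 facet normal 0.604 0.765 -0.223
  outer loop
   vertex 2.2 4.2 2.9
   vertex 4.8 2.7 4.8
   vertex 1.5 4.2 1.0
  endloop
 endfacet
 facet normal 0.137 0.860 0.492
  outer loop
   vertex 2.2 4.2 2.9
   vertex 0.4 4.2 3.4
   vertex 4.8 2.7 4.8
  endloop
 endfacet
 facet normal 0.396 0.907 -0.146
  outer loop
   vertex 2.2 4.2 2.9
   vertex 1.5 4.2 1.0
   vertex 0.4 4.6 0.5
  endloop
 endfacet
 facet normal 0.038 0.990 0.137
  outer loop
   vertex 2.2 4.2 2.9
   vertex 0.4 4.6 0.5
   vertex 0.4 4.2 3.4
  endloop
 endfacet
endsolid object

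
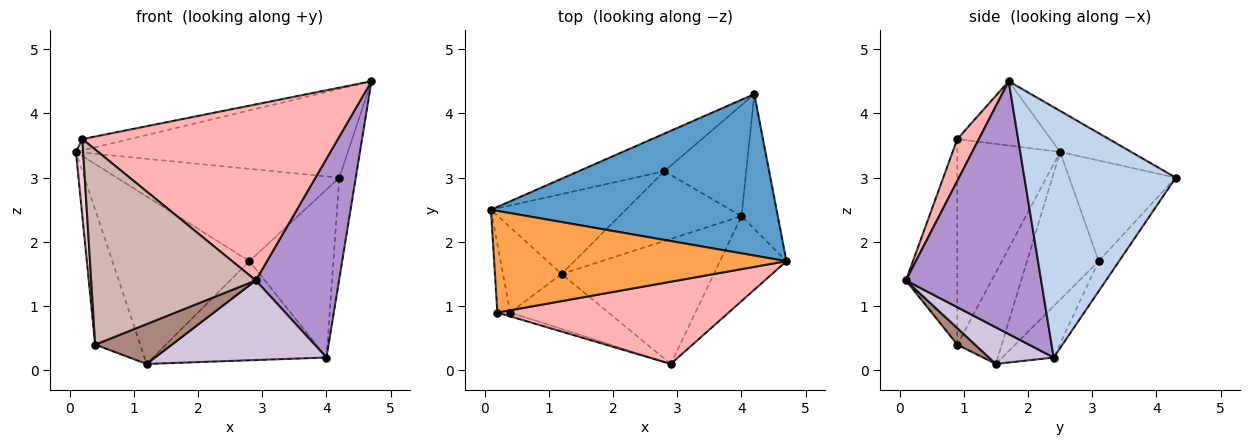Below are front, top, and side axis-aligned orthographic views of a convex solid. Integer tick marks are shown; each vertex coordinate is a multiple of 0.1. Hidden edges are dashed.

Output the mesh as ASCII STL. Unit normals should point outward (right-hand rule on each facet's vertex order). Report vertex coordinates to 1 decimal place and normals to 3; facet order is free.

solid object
 facet normal -0.125 0.478 0.870
  outer loop
   vertex 4.2 4.3 3.0
   vertex 0.1 2.5 3.4
   vertex 4.7 1.7 4.5
  endloop
 endfacet
 facet normal 0.984 0.107 -0.143
  outer loop
   vertex 4.0 2.4 0.2
   vertex 4.2 4.3 3.0
   vertex 4.7 1.7 4.5
  endloop
 endfacet
 facet normal -0.213 0.108 0.971
  outer loop
   vertex 0.2 0.9 3.6
   vertex 4.7 1.7 4.5
   vertex 0.1 2.5 3.4
  endloop
 endfacet
 facet normal -0.405 0.847 -0.345
  outer loop
   vertex 2.8 3.1 1.7
   vertex 0.1 2.5 3.4
   vertex 4.2 4.3 3.0
  endloop
 endfacet
 facet normal -0.427 0.816 -0.390
  outer loop
   vertex 2.8 3.1 1.7
   vertex 1.2 1.5 0.1
   vertex 0.1 2.5 3.4
  endloop
 endfacet
 facet normal -0.199 0.818 -0.541
  outer loop
   vertex 2.8 3.1 1.7
   vertex 4.2 4.3 3.0
   vertex 4.0 2.4 0.2
  endloop
 endfacet
 facet normal -0.235 0.795 -0.559
  outer loop
   vertex 2.8 3.1 1.7
   vertex 4.0 2.4 0.2
   vertex 1.2 1.5 0.1
  endloop
 endfacet
 facet normal 0.076 -0.903 0.422
  outer loop
   vertex 2.9 0.1 1.4
   vertex 4.7 1.7 4.5
   vertex 0.2 0.9 3.6
  endloop
 endfacet
 facet normal 0.831 -0.511 -0.219
  outer loop
   vertex 2.9 0.1 1.4
   vertex 4.0 2.4 0.2
   vertex 4.7 1.7 4.5
  endloop
 endfacet
 facet normal 0.199 -0.526 -0.827
  outer loop
   vertex 2.9 0.1 1.4
   vertex 1.2 1.5 0.1
   vertex 4.0 2.4 0.2
  endloop
 endfacet
 facet normal 0.135 -0.581 -0.802
  outer loop
   vertex 0.4 0.9 0.4
   vertex 1.2 1.5 0.1
   vertex 2.9 0.1 1.4
  endloop
 endfacet
 facet normal -0.298 -0.954 -0.019
  outer loop
   vertex 0.4 0.9 0.4
   vertex 2.9 0.1 1.4
   vertex 0.2 0.9 3.6
  endloop
 endfacet
 facet normal -0.641 0.649 -0.410
  outer loop
   vertex 0.4 0.9 0.4
   vertex 0.1 2.5 3.4
   vertex 1.2 1.5 0.1
  endloop
 endfacet
 facet normal -0.996 -0.070 -0.062
  outer loop
   vertex 0.4 0.9 0.4
   vertex 0.2 0.9 3.6
   vertex 0.1 2.5 3.4
  endloop
 endfacet
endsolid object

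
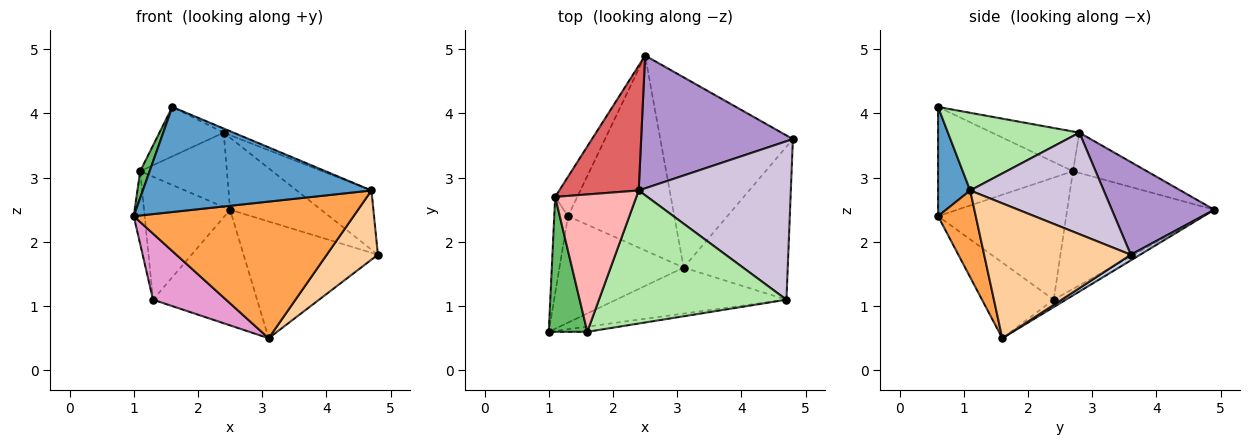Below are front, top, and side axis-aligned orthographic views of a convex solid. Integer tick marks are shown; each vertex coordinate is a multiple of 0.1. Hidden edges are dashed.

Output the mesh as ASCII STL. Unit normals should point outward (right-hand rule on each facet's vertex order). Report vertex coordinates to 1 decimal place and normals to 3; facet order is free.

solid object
 facet normal 0.139 -0.989 -0.049
  outer loop
   vertex 4.7 1.1 2.8
   vertex 1.6 0.6 4.1
   vertex 1.0 0.6 2.4
  endloop
 endfacet
 facet normal 0.036 0.523 -0.852
  outer loop
   vertex 3.1 1.6 0.5
   vertex 2.5 4.9 2.5
   vertex 4.8 3.6 1.8
  endloop
 endfacet
 facet normal 0.160 -0.935 -0.315
  outer loop
   vertex 3.1 1.6 0.5
   vertex 4.7 1.1 2.8
   vertex 1.0 0.6 2.4
  endloop
 endfacet
 facet normal 0.763 -0.266 -0.589
  outer loop
   vertex 3.1 1.6 0.5
   vertex 4.8 3.6 1.8
   vertex 4.7 1.1 2.8
  endloop
 endfacet
 facet normal -0.941 -0.066 0.332
  outer loop
   vertex 1.1 2.7 3.1
   vertex 1.0 0.6 2.4
   vertex 1.6 0.6 4.1
  endloop
 endfacet
 facet normal 0.383 0.029 0.923
  outer loop
   vertex 2.4 2.8 3.7
   vertex 1.6 0.6 4.1
   vertex 4.7 1.1 2.8
  endloop
 endfacet
 facet normal -0.400 0.469 0.788
  outer loop
   vertex 2.4 2.8 3.7
   vertex 2.5 4.9 2.5
   vertex 1.1 2.7 3.1
  endloop
 endfacet
 facet normal -0.418 0.307 0.855
  outer loop
   vertex 2.4 2.8 3.7
   vertex 1.1 2.7 3.1
   vertex 1.6 0.6 4.1
  endloop
 endfacet
 facet normal 0.473 0.420 0.774
  outer loop
   vertex 2.4 2.8 3.7
   vertex 4.8 3.6 1.8
   vertex 2.5 4.9 2.5
  endloop
 endfacet
 facet normal 0.530 0.297 0.794
  outer loop
   vertex 2.4 2.8 3.7
   vertex 4.7 1.1 2.8
   vertex 4.8 3.6 1.8
  endloop
 endfacet
 facet normal -0.060 0.509 -0.858
  outer loop
   vertex 1.3 2.4 1.1
   vertex 2.5 4.9 2.5
   vertex 3.1 1.6 0.5
  endloop
 endfacet
 facet normal -0.852 0.499 -0.160
  outer loop
   vertex 1.3 2.4 1.1
   vertex 1.1 2.7 3.1
   vertex 2.5 4.9 2.5
  endloop
 endfacet
 facet normal -0.460 -0.468 -0.755
  outer loop
   vertex 1.3 2.4 1.1
   vertex 3.1 1.6 0.5
   vertex 1.0 0.6 2.4
  endloop
 endfacet
 facet normal -0.990 0.084 -0.112
  outer loop
   vertex 1.3 2.4 1.1
   vertex 1.0 0.6 2.4
   vertex 1.1 2.7 3.1
  endloop
 endfacet
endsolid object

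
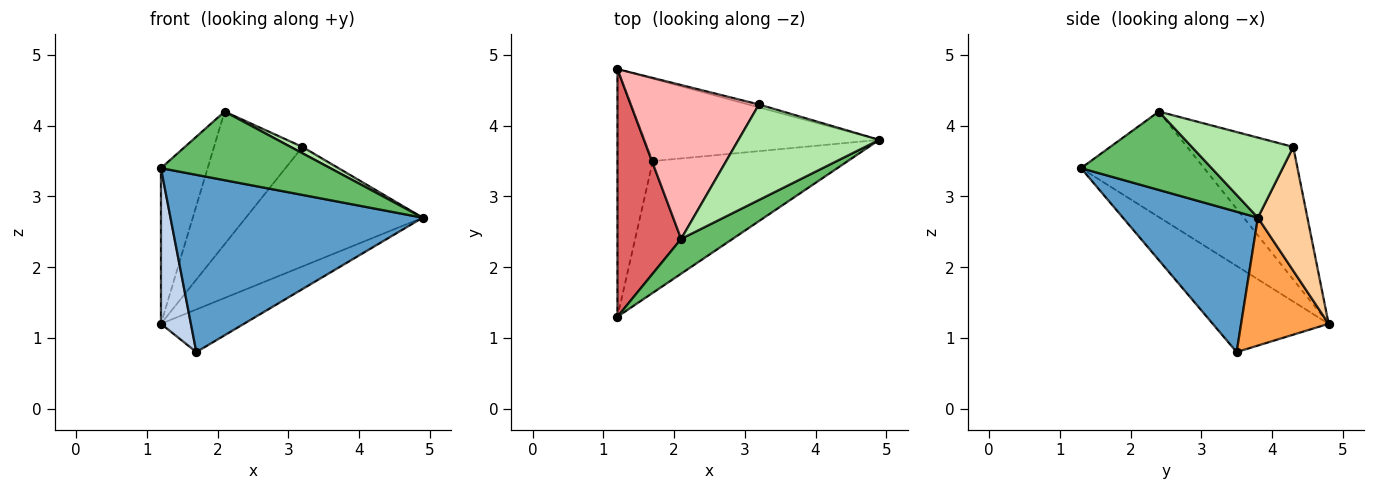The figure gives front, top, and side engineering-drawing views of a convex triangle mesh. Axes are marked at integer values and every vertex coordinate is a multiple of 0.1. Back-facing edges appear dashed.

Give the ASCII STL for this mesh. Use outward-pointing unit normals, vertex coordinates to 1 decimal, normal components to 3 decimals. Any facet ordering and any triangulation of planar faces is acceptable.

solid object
 facet normal 0.395 -0.737 -0.548
  outer loop
   vertex 1.7 3.5 0.8
   vertex 4.9 3.8 2.7
   vertex 1.2 1.3 3.4
  endloop
 endfacet
 facet normal -0.900 -0.232 -0.370
  outer loop
   vertex 1.7 3.5 0.8
   vertex 1.2 1.3 3.4
   vertex 1.2 4.8 1.2
  endloop
 endfacet
 facet normal 0.436 0.414 -0.799
  outer loop
   vertex 1.7 3.5 0.8
   vertex 1.2 4.8 1.2
   vertex 4.9 3.8 2.7
  endloop
 endfacet
 facet normal 0.270 0.963 -0.023
  outer loop
   vertex 3.2 4.3 3.7
   vertex 4.9 3.8 2.7
   vertex 1.2 4.8 1.2
  endloop
 endfacet
 facet normal 0.567 -0.735 0.372
  outer loop
   vertex 2.1 2.4 4.2
   vertex 1.2 1.3 3.4
   vertex 4.9 3.8 2.7
  endloop
 endfacet
 facet normal 0.494 -0.057 0.868
  outer loop
   vertex 2.1 2.4 4.2
   vertex 4.9 3.8 2.7
   vertex 3.2 4.3 3.7
  endloop
 endfacet
 facet normal -0.814 0.309 0.491
  outer loop
   vertex 2.1 2.4 4.2
   vertex 1.2 4.8 1.2
   vertex 1.2 1.3 3.4
  endloop
 endfacet
 facet normal -0.617 0.514 0.596
  outer loop
   vertex 2.1 2.4 4.2
   vertex 3.2 4.3 3.7
   vertex 1.2 4.8 1.2
  endloop
 endfacet
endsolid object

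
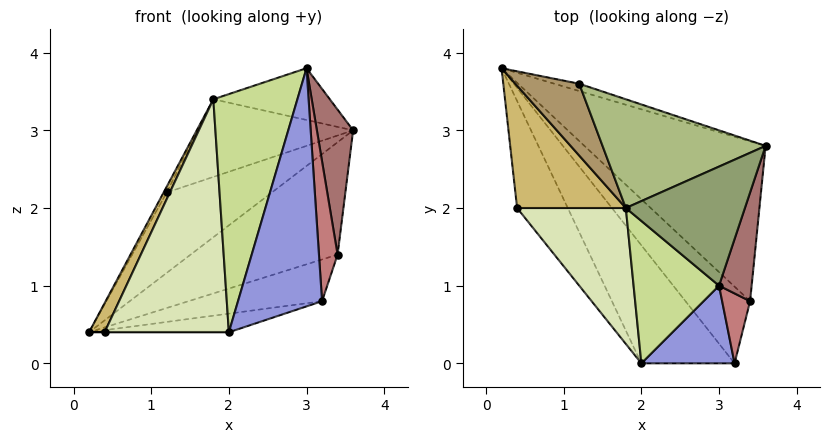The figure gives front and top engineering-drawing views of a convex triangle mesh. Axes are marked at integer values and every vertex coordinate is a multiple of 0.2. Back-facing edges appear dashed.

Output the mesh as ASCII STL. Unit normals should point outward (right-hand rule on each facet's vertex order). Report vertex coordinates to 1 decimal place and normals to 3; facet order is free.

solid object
 facet normal 0.341 0.936 -0.085
  outer loop
   vertex 1.2 3.6 2.2
   vertex 3.6 2.8 3.0
   vertex 0.2 3.8 0.4
  endloop
 endfacet
 facet normal 0.313 0.148 -0.938
  outer loop
   vertex 3.2 0.0 0.8
   vertex 2.0 0.0 0.4
   vertex 0.2 3.8 0.4
  endloop
 endfacet
 facet normal -0.103 -0.946 0.308
  outer loop
   vertex 3.2 0.0 0.8
   vertex 3.0 1.0 3.8
   vertex 2.0 0.0 0.4
  endloop
 endfacet
 facet normal 0.000 0.000 -1.000
  outer loop
   vertex 0.4 2.0 0.4
   vertex 0.2 3.8 0.4
   vertex 2.0 0.0 0.4
  endloop
 endfacet
 facet normal 0.027 0.399 0.917
  outer loop
   vertex 1.8 2.0 3.4
   vertex 3.0 1.0 3.8
   vertex 3.6 2.8 3.0
  endloop
 endfacet
 facet normal -0.077 0.580 0.811
  outer loop
   vertex 1.8 2.0 3.4
   vertex 3.6 2.8 3.0
   vertex 1.2 3.6 2.2
  endloop
 endfacet
 facet normal -0.663 -0.642 0.384
  outer loop
   vertex 1.8 2.0 3.4
   vertex 2.0 0.0 0.4
   vertex 3.0 1.0 3.8
  endloop
 endfacet
 facet normal -0.734 -0.587 0.342
  outer loop
   vertex 1.8 2.0 3.4
   vertex 0.4 2.0 0.4
   vertex 2.0 0.0 0.4
  endloop
 endfacet
 facet normal -0.872 0.040 0.489
  outer loop
   vertex 1.8 2.0 3.4
   vertex 1.2 3.6 2.2
   vertex 0.2 3.8 0.4
  endloop
 endfacet
 facet normal -0.902 -0.100 0.421
  outer loop
   vertex 1.8 2.0 3.4
   vertex 0.2 3.8 0.4
   vertex 0.4 2.0 0.4
  endloop
 endfacet
 facet normal 0.622 0.450 -0.640
  outer loop
   vertex 3.4 0.8 1.4
   vertex 0.2 3.8 0.4
   vertex 3.6 2.8 3.0
  endloop
 endfacet
 facet normal 0.586 0.387 -0.712
  outer loop
   vertex 3.4 0.8 1.4
   vertex 3.2 0.0 0.8
   vertex 0.2 3.8 0.4
  endloop
 endfacet
 facet normal 0.954 -0.239 0.179
  outer loop
   vertex 3.4 0.8 1.4
   vertex 3.6 2.8 3.0
   vertex 3.0 1.0 3.8
  endloop
 endfacet
 facet normal 0.913 -0.365 0.183
  outer loop
   vertex 3.4 0.8 1.4
   vertex 3.0 1.0 3.8
   vertex 3.2 0.0 0.8
  endloop
 endfacet
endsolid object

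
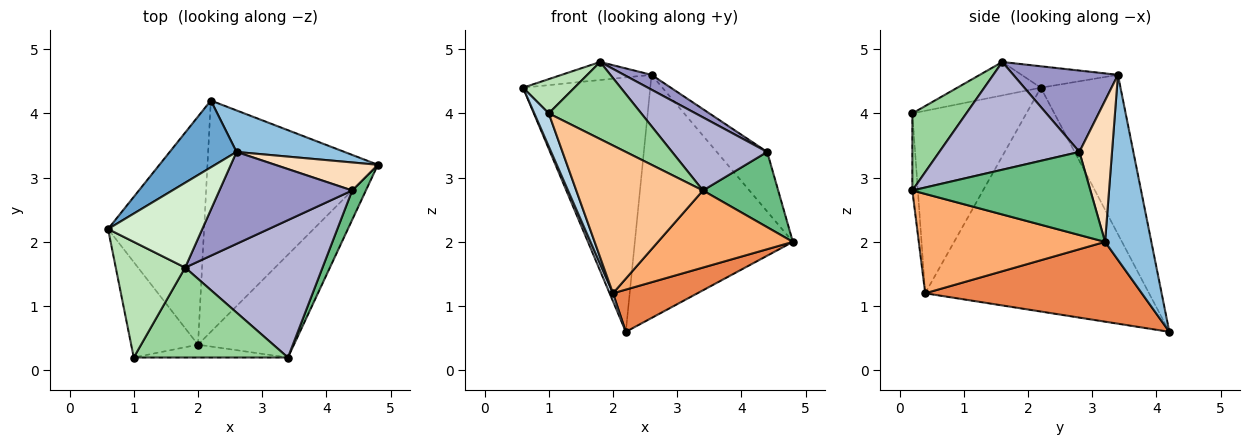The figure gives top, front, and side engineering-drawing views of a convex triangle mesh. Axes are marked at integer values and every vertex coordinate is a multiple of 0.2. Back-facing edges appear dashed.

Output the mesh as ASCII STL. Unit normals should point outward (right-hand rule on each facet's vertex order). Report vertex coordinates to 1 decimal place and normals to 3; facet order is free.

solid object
 facet normal -0.518 0.827 0.217
  outer loop
   vertex 2.6 3.4 4.6
   vertex 2.2 4.2 0.6
   vertex 0.6 2.2 4.4
  endloop
 endfacet
 facet normal 0.277 0.947 0.162
  outer loop
   vertex 2.6 3.4 4.6
   vertex 4.8 3.2 2.0
   vertex 2.2 4.2 0.6
  endloop
 endfacet
 facet normal -0.932 -0.118 -0.341
  outer loop
   vertex 2.0 0.4 1.2
   vertex 1.0 0.2 4.0
   vertex 0.6 2.2 4.4
  endloop
 endfacet
 facet normal -0.919 -0.014 -0.394
  outer loop
   vertex 2.0 0.4 1.2
   vertex 0.6 2.2 4.4
   vertex 2.2 4.2 0.6
  endloop
 endfacet
 facet normal 0.418 -0.163 -0.894
  outer loop
   vertex 2.0 0.4 1.2
   vertex 2.2 4.2 0.6
   vertex 4.8 3.2 2.0
  endloop
 endfacet
 facet normal 0.638 -0.462 -0.616
  outer loop
   vertex 3.4 0.2 2.8
   vertex 2.0 0.4 1.2
   vertex 4.8 3.2 2.0
  endloop
 endfacet
 facet normal -0.043 -0.995 -0.087
  outer loop
   vertex 3.4 0.2 2.8
   vertex 1.0 0.2 4.0
   vertex 2.0 0.4 1.2
  endloop
 endfacet
 facet normal 0.505 0.781 0.367
  outer loop
   vertex 4.4 2.8 3.4
   vertex 4.8 3.2 2.0
   vertex 2.6 3.4 4.6
  endloop
 endfacet
 facet normal 0.911 -0.385 0.150
  outer loop
   vertex 4.4 2.8 3.4
   vertex 3.4 0.2 2.8
   vertex 4.8 3.2 2.0
  endloop
 endfacet
 facet normal 0.355 -0.608 0.710
  outer loop
   vertex 1.8 1.6 4.8
   vertex 1.0 0.2 4.0
   vertex 3.4 0.2 2.8
  endloop
 endfacet
 facet normal -0.419 -0.258 0.871
  outer loop
   vertex 1.8 1.6 4.8
   vertex 0.6 2.2 4.4
   vertex 1.0 0.2 4.0
  endloop
 endfacet
 facet normal -0.217 0.203 0.955
  outer loop
   vertex 1.8 1.6 4.8
   vertex 2.6 3.4 4.6
   vertex 0.6 2.2 4.4
  endloop
 endfacet
 facet normal 0.518 -0.136 0.845
  outer loop
   vertex 1.8 1.6 4.8
   vertex 4.4 2.8 3.4
   vertex 2.6 3.4 4.6
  endloop
 endfacet
 facet normal 0.569 -0.386 0.726
  outer loop
   vertex 1.8 1.6 4.8
   vertex 3.4 0.2 2.8
   vertex 4.4 2.8 3.4
  endloop
 endfacet
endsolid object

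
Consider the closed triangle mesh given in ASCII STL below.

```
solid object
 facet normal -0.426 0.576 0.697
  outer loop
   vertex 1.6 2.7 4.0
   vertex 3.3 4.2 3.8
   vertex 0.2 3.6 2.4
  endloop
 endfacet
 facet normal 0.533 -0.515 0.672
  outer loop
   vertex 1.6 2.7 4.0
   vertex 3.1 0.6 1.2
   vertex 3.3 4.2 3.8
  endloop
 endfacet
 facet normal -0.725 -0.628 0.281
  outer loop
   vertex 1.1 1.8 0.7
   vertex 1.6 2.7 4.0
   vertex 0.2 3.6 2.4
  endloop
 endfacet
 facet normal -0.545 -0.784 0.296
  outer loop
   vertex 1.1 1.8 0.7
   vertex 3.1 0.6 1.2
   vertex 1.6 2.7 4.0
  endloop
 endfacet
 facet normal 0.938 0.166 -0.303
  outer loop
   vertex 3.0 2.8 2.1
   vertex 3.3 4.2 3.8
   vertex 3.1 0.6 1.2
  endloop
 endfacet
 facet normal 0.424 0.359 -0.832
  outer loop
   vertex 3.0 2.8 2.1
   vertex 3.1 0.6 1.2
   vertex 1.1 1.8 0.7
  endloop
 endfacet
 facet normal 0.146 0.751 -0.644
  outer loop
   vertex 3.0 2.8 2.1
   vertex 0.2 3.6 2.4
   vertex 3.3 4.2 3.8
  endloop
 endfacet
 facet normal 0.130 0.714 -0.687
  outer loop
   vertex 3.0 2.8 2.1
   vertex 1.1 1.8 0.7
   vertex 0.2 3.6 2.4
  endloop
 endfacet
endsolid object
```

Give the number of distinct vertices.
6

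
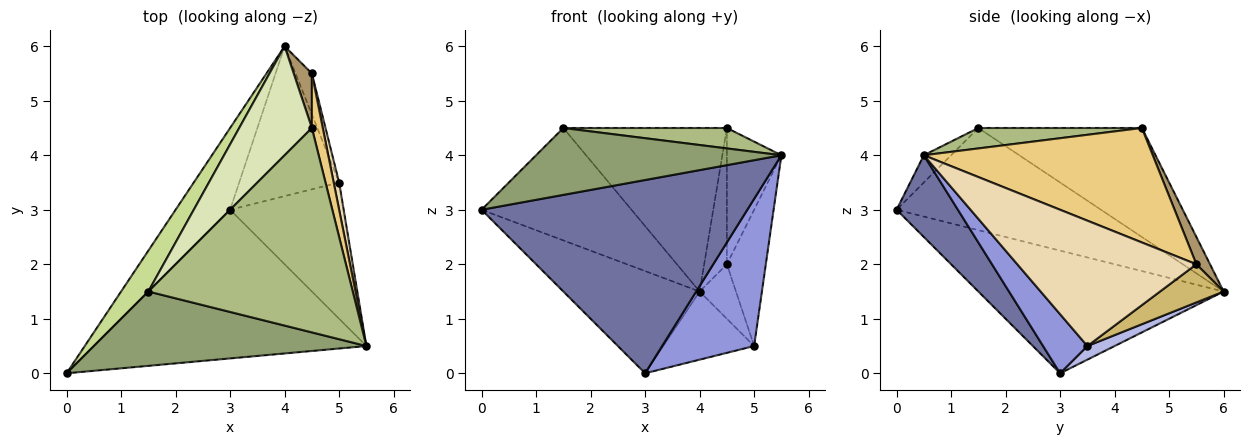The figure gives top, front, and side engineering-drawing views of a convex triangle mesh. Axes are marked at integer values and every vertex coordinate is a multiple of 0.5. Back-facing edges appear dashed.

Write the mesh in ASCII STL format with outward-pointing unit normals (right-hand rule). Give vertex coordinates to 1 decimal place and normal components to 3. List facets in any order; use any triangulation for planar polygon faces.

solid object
 facet normal 0.180 -0.780 -0.600
  outer loop
   vertex 3.0 3.0 0.0
   vertex 5.5 0.5 4.0
   vertex 0.0 0.0 3.0
  endloop
 endfacet
 facet normal -0.815 0.453 -0.362
  outer loop
   vertex 3.0 3.0 0.0
   vertex 0.0 0.0 3.0
   vertex 4.0 6.0 1.5
  endloop
 endfacet
 facet normal 0.333 -0.692 -0.641
  outer loop
   vertex 5.0 3.5 0.5
   vertex 5.5 0.5 4.0
   vertex 3.0 3.0 0.0
  endloop
 endfacet
 facet normal 0.123 0.411 -0.903
  outer loop
   vertex 5.0 3.5 0.5
   vertex 3.0 3.0 0.0
   vertex 4.0 6.0 1.5
  endloop
 endfacet
 facet normal -0.074 -0.667 0.741
  outer loop
   vertex 1.5 1.5 4.5
   vertex 0.0 0.0 3.0
   vertex 5.5 0.5 4.0
  endloop
 endfacet
 facet normal 0.099 -0.099 0.990
  outer loop
   vertex 1.5 1.5 4.5
   vertex 5.5 0.5 4.0
   vertex 4.5 4.5 4.5
  endloop
 endfacet
 facet normal -0.788 0.578 0.210
  outer loop
   vertex 1.5 1.5 4.5
   vertex 4.0 6.0 1.5
   vertex 0.0 0.0 3.0
  endloop
 endfacet
 facet normal -0.640 0.640 0.426
  outer loop
   vertex 1.5 1.5 4.5
   vertex 4.5 4.5 4.5
   vertex 4.0 6.0 1.5
  endloop
 endfacet
 facet normal 0.487 0.811 0.324
  outer loop
   vertex 4.5 5.5 2.0
   vertex 4.0 6.0 1.5
   vertex 4.5 4.5 4.5
  endloop
 endfacet
 facet normal 0.814 0.465 -0.349
  outer loop
   vertex 4.5 5.5 2.0
   vertex 5.0 3.5 0.5
   vertex 4.0 6.0 1.5
  endloop
 endfacet
 facet normal 0.969 0.231 0.092
  outer loop
   vertex 4.5 5.5 2.0
   vertex 4.5 4.5 4.5
   vertex 5.5 0.5 4.0
  endloop
 endfacet
 facet normal 0.976 0.212 0.042
  outer loop
   vertex 4.5 5.5 2.0
   vertex 5.5 0.5 4.0
   vertex 5.0 3.5 0.5
  endloop
 endfacet
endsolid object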